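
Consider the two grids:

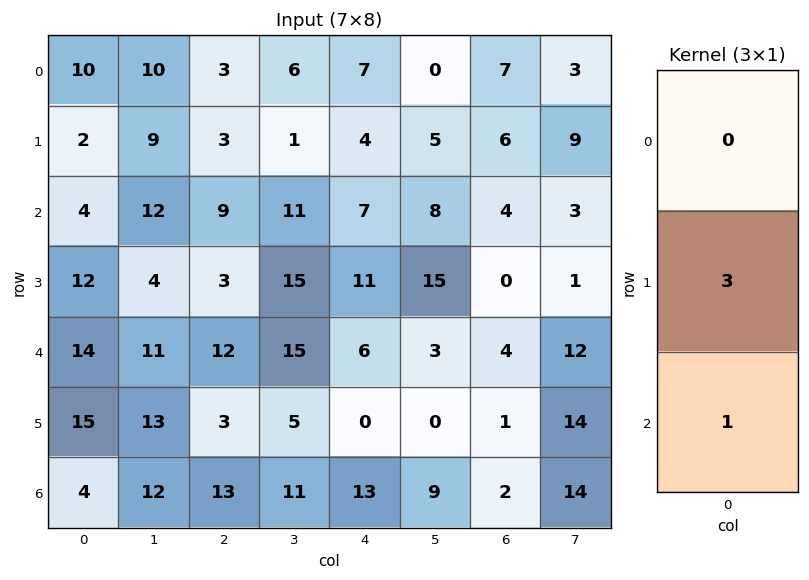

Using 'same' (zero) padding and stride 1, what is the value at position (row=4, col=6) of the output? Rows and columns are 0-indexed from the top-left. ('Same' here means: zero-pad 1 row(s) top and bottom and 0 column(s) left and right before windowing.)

13

The receptive field on the zero-padded input at this output position is [0 / 4 / 1]. Elementwise product with the kernel and sum: 4·3 + 1·1.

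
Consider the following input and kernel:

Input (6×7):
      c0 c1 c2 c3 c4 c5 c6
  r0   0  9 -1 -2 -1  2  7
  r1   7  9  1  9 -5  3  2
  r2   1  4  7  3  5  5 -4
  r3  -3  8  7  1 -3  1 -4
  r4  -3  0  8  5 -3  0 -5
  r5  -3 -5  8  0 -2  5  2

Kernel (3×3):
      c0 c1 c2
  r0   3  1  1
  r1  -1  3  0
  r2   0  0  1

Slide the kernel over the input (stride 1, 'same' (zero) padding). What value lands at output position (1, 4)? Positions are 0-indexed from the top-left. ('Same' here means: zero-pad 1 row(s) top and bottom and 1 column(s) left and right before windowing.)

The receptive field on the zero-padded input at this output position is [-2 -1 2 / 9 -5 3 / 3 5 5]. Elementwise product with the kernel and sum: -2·3 + -1·1 + 2·1 + 9·-1 + -5·3 + 5·1.

-24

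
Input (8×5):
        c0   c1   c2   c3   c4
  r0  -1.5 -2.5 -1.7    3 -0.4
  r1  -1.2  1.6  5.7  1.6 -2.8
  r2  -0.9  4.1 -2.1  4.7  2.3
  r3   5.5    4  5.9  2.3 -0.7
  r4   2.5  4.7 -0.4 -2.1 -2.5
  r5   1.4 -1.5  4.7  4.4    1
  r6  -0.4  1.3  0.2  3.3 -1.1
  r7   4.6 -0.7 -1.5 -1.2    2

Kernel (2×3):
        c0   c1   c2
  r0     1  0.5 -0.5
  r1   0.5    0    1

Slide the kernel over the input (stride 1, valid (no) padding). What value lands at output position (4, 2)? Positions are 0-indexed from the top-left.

The receptive field on the input at this output position is [-0.4 -2.1 -2.5 / 4.7 4.4 1]. Elementwise product with the kernel and sum: -0.4·1 + -2.1·0.5 + -2.5·-0.5 + 4.7·0.5 + 1·1.

3.15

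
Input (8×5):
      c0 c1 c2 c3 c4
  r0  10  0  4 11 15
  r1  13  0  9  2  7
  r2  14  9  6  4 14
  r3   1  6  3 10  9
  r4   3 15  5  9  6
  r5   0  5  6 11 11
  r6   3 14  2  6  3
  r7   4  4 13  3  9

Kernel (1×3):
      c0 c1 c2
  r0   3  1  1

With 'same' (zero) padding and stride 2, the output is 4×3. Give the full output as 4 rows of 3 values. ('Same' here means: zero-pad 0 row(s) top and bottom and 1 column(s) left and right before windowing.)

10 15 48
23 37 26
18 59 33
17 50 21

Output[0,0]: The receptive field on the zero-padded input at this output position is [0 10 0]. Elementwise product with the kernel and sum: 0·3 + 10·1 + 0·1.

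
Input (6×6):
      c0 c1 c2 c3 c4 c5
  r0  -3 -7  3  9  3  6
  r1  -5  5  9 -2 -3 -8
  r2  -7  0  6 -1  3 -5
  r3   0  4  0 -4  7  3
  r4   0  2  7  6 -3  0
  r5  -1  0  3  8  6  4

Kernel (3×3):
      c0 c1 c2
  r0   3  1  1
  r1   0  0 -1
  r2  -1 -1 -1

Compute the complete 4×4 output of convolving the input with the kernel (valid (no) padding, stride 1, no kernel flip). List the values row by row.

-21 -12 16 47
-11 23 16 -18
-24 -6 3 -11
-5 -9 -11 -20

Output[0,0]: The receptive field on the input at this output position is [-3 -7 3 / -5 5 9 / -7 0 6]. Elementwise product with the kernel and sum: -3·3 + -7·1 + 3·1 + 9·-1 + -7·-1 + 0·-1 + 6·-1.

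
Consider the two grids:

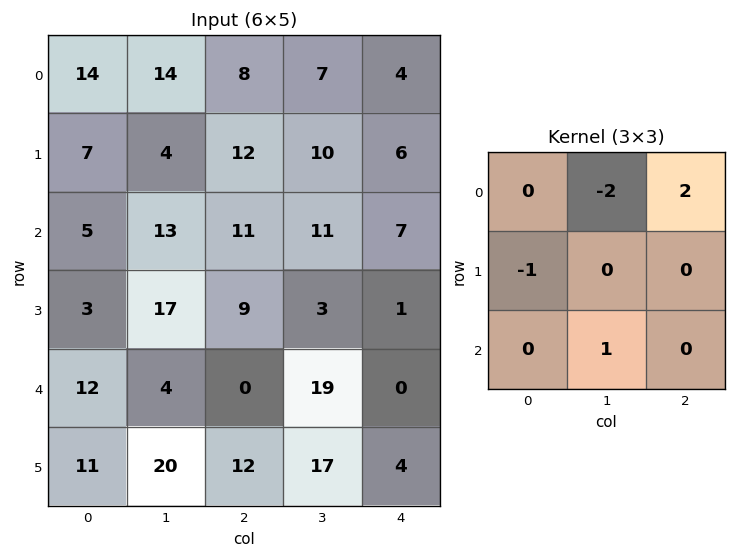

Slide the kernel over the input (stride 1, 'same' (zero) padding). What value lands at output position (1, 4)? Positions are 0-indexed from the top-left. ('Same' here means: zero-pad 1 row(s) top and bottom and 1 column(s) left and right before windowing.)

The receptive field on the zero-padded input at this output position is [7 4 0 / 10 6 0 / 11 7 0]. Elementwise product with the kernel and sum: 4·-2 + 0·2 + 10·-1 + 7·1.

-11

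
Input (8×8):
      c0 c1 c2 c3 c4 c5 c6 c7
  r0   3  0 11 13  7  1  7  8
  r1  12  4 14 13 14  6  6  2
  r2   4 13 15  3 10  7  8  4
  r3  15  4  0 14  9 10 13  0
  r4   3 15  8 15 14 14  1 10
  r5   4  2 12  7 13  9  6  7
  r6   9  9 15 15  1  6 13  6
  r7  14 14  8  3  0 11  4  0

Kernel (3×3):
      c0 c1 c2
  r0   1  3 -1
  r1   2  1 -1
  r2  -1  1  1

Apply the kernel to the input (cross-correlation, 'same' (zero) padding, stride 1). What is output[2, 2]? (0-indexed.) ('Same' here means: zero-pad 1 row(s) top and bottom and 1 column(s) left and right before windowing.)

81

The receptive field on the zero-padded input at this output position is [4 14 13 / 13 15 3 / 4 0 14]. Elementwise product with the kernel and sum: 4·1 + 14·3 + 13·-1 + 13·2 + 15·1 + 3·-1 + 4·-1 + 0·1 + 14·1.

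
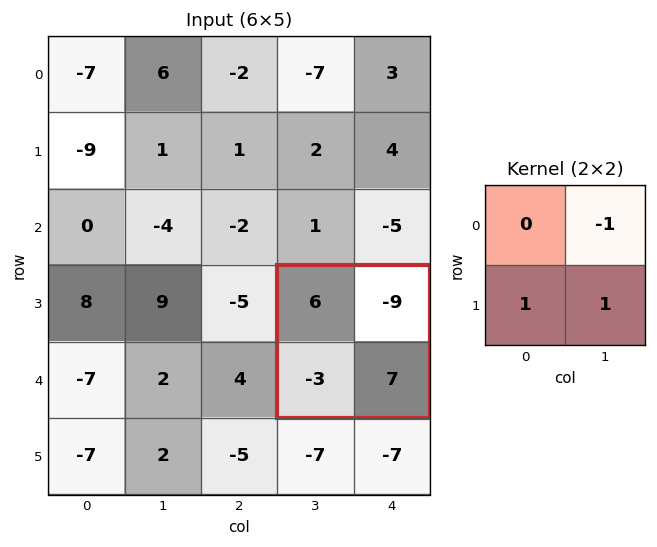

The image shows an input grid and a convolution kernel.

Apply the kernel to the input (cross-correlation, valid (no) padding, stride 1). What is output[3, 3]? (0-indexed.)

The receptive field on the input at this output position is [6 -9 / -3 7]. Elementwise product with the kernel and sum: -9·-1 + -3·1 + 7·1.

13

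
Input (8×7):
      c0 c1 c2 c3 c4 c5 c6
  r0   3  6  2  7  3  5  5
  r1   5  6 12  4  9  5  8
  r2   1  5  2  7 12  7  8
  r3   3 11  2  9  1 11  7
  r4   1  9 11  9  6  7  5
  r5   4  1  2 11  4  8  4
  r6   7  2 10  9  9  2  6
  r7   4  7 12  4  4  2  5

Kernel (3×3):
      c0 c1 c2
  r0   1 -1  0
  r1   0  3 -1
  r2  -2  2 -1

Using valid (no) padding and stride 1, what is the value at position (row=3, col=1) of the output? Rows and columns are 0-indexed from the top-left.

The receptive field on the input at this output position is [11 2 9 / 9 11 9 / 1 2 11]. Elementwise product with the kernel and sum: 11·1 + 2·-1 + 11·3 + 9·-1 + 1·-2 + 2·2 + 11·-1.

24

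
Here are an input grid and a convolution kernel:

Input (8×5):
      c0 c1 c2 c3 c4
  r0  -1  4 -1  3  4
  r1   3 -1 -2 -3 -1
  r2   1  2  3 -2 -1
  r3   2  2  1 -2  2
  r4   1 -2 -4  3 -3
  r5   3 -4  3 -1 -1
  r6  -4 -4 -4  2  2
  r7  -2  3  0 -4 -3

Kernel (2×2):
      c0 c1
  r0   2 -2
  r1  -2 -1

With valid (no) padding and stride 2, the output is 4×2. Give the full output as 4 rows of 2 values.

Output[0,0]: The receptive field on the input at this output position is [-1 4 / 3 -1]. Elementwise product with the kernel and sum: -1·2 + 4·-2 + 3·-2 + -1·-1.

-15 -1
-8 10
4 -19
1 -8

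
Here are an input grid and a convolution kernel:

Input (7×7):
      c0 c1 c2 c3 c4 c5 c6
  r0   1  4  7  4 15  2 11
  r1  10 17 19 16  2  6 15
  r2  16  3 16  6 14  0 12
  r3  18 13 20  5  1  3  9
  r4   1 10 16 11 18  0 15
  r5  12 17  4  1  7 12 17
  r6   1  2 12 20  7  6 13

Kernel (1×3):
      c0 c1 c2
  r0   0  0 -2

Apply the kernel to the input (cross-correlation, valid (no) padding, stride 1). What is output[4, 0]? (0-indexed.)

-32

The receptive field on the input at this output position is [1 10 16]. Elementwise product with the kernel and sum: 16·-2.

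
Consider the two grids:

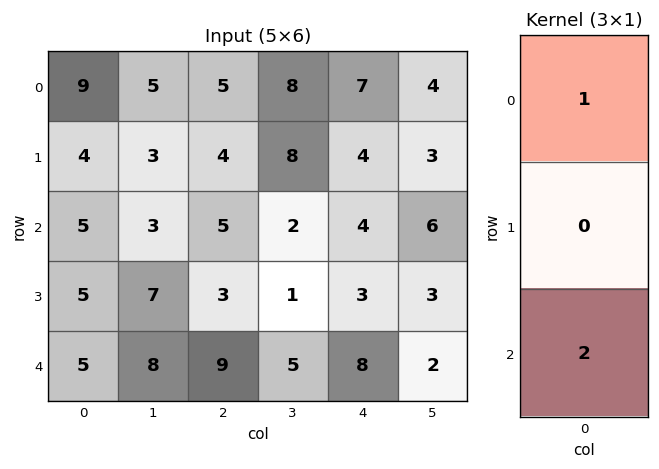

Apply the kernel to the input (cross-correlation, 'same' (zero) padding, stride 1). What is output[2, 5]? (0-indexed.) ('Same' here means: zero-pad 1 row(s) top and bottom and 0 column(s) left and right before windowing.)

The receptive field on the zero-padded input at this output position is [3 / 6 / 3]. Elementwise product with the kernel and sum: 3·1 + 3·2.

9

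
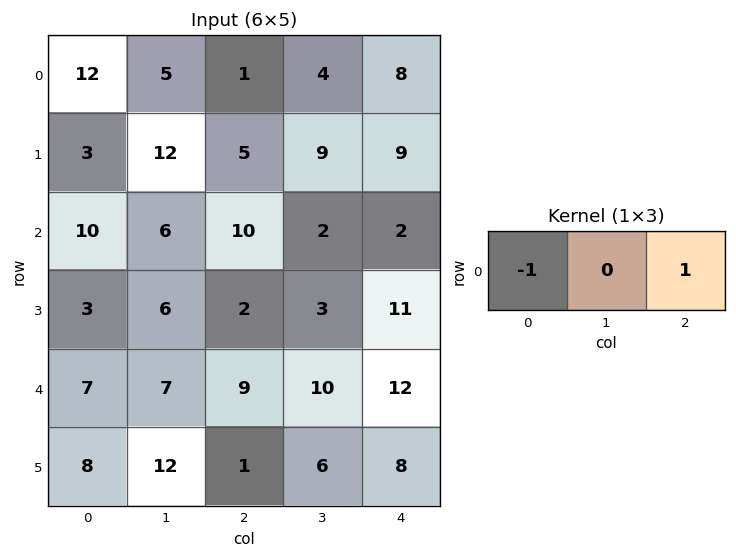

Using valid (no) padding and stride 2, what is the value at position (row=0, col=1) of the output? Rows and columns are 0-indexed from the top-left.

The receptive field on the input at this output position is [1 4 8]. Elementwise product with the kernel and sum: 1·-1 + 8·1.

7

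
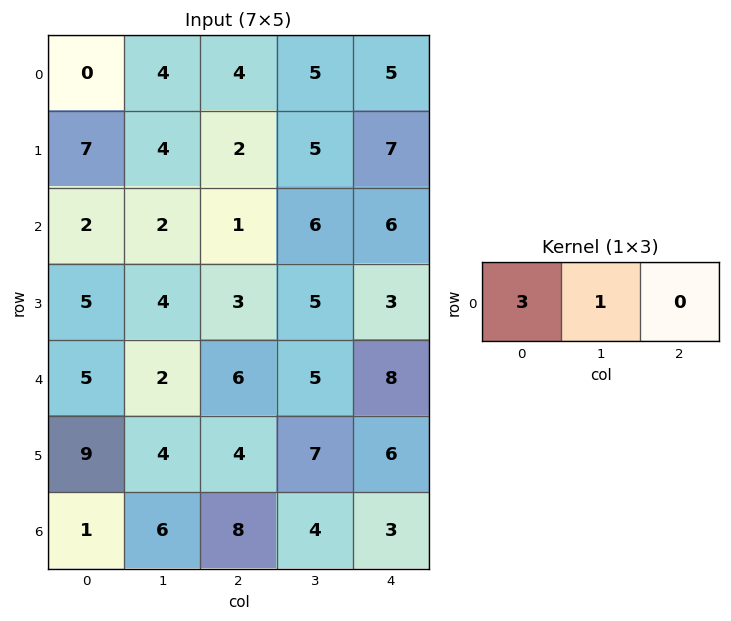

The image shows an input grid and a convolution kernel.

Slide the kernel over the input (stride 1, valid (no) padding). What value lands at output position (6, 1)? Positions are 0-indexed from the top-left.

The receptive field on the input at this output position is [6 8 4]. Elementwise product with the kernel and sum: 6·3 + 8·1.

26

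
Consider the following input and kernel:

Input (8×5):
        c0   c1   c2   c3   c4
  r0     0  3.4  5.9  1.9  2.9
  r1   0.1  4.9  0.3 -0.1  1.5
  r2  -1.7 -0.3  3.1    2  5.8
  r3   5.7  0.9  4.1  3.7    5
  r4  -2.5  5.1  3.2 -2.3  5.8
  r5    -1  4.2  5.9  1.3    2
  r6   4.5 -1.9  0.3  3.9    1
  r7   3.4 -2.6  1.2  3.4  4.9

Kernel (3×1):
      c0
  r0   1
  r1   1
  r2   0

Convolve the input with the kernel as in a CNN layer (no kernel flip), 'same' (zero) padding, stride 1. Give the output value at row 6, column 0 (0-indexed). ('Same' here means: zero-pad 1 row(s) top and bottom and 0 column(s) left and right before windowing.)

The receptive field on the zero-padded input at this output position is [-1 / 4.5 / 3.4]. Elementwise product with the kernel and sum: -1·1 + 4.5·1.

3.5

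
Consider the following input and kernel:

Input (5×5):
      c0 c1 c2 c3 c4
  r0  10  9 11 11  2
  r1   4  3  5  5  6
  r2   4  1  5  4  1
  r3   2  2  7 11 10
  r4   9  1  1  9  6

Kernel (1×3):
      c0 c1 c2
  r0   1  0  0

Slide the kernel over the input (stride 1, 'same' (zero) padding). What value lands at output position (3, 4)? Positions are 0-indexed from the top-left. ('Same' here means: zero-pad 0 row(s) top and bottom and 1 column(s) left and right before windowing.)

11

The receptive field on the zero-padded input at this output position is [11 10 0]. Elementwise product with the kernel and sum: 11·1.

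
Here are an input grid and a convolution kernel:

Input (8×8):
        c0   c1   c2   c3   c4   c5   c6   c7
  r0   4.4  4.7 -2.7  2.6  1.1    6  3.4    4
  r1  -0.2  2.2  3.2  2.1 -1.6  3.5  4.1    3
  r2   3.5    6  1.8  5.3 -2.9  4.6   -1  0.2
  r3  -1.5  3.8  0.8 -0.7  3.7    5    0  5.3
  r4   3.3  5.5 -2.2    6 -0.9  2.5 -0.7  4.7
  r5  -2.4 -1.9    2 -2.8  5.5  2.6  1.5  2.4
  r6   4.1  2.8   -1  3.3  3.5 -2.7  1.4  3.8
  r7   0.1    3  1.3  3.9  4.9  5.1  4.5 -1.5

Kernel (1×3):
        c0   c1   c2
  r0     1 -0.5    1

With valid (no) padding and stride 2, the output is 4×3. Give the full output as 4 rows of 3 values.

-0.65 -2.9 1.5
2.3 -3.75 -6.2
-1.65 -6.1 -2.85
1.7 0.85 6.25

Output[0,0]: The receptive field on the input at this output position is [4.4 4.7 -2.7]. Elementwise product with the kernel and sum: 4.4·1 + 4.7·-0.5 + -2.7·1.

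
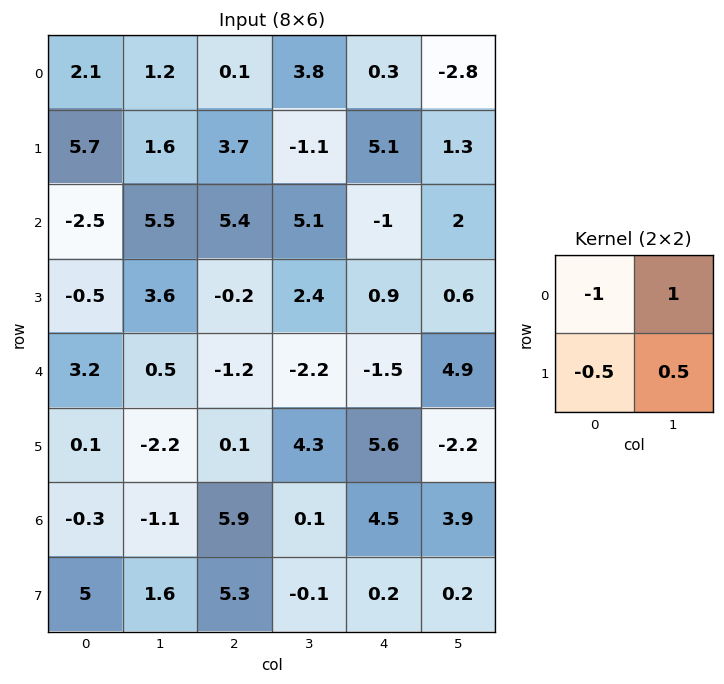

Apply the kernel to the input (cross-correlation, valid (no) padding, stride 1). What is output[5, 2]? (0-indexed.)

The receptive field on the input at this output position is [0.1 4.3 / 5.9 0.1]. Elementwise product with the kernel and sum: 0.1·-1 + 4.3·1 + 5.9·-0.5 + 0.1·0.5.

1.3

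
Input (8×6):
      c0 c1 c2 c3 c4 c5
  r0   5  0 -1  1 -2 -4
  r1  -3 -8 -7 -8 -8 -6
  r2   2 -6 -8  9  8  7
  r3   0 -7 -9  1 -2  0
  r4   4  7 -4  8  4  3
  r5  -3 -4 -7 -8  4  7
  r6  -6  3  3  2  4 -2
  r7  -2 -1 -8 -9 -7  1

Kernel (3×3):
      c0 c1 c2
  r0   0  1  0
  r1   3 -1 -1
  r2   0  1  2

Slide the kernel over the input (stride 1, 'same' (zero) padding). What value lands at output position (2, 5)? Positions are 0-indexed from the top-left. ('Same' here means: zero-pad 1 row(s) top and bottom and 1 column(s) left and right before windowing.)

11

The receptive field on the zero-padded input at this output position is [-8 -6 0 / 8 7 0 / -2 0 0]. Elementwise product with the kernel and sum: -6·1 + 8·3 + 7·-1 + 0·-1 + 0·1 + 0·2.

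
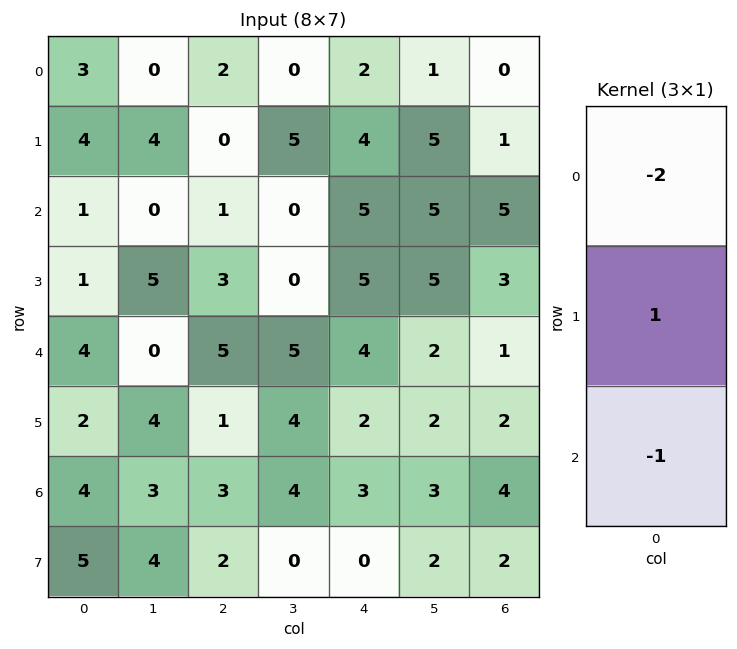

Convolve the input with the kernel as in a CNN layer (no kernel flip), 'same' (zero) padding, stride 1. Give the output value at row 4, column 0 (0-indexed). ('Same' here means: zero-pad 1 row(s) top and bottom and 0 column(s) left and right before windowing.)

0

The receptive field on the zero-padded input at this output position is [1 / 4 / 2]. Elementwise product with the kernel and sum: 1·-2 + 4·1 + 2·-1.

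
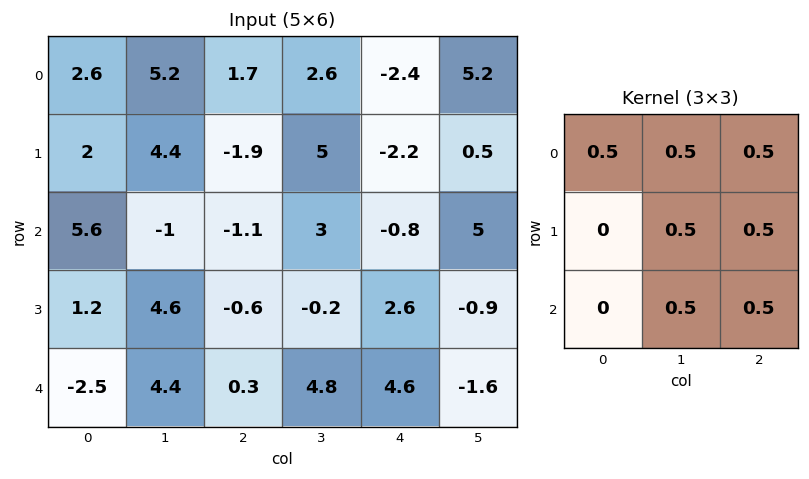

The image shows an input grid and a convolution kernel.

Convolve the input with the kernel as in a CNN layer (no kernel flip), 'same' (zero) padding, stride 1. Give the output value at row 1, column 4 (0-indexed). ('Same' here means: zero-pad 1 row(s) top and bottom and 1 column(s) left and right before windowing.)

The receptive field on the zero-padded input at this output position is [2.6 -2.4 5.2 / 5 -2.2 0.5 / 3 -0.8 5]. Elementwise product with the kernel and sum: 2.6·0.5 + -2.4·0.5 + 5.2·0.5 + -2.2·0.5 + 0.5·0.5 + -0.8·0.5 + 5·0.5.

3.95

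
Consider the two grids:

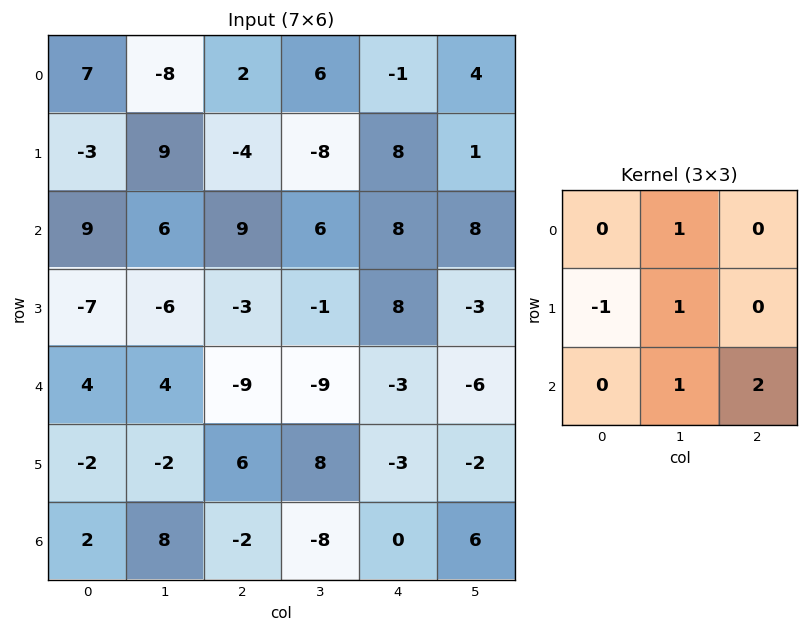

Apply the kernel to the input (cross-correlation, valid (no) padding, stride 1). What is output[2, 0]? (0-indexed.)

-7

The receptive field on the input at this output position is [9 6 9 / -7 -6 -3 / 4 4 -9]. Elementwise product with the kernel and sum: 6·1 + -7·-1 + -6·1 + 4·1 + -9·2.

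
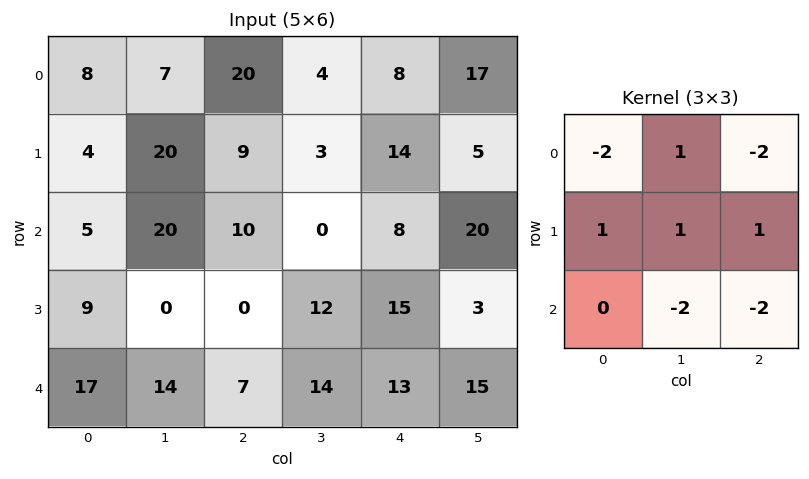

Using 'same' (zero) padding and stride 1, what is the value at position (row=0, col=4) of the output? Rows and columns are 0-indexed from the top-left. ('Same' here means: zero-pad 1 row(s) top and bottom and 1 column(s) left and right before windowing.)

-9

The receptive field on the zero-padded input at this output position is [0 0 0 / 4 8 17 / 3 14 5]. Elementwise product with the kernel and sum: 0·-2 + 0·1 + 0·-2 + 4·1 + 8·1 + 17·1 + 14·-2 + 5·-2.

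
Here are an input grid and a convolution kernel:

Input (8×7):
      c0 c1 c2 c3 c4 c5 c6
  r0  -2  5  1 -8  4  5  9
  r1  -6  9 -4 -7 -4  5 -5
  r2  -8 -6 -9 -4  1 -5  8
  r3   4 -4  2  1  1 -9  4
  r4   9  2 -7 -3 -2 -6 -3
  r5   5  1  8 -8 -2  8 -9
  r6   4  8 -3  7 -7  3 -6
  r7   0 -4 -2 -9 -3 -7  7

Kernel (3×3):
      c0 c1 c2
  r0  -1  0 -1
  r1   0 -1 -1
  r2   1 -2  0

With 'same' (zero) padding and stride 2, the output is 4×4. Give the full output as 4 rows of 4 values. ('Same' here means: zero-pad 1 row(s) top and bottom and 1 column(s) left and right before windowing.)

Output[0,0]: The receptive field on the zero-padded input at this output position is [0 0 0 / 0 -2 5 / 0 -6 9]. Elementwise product with the kernel and sum: 0·-1 + 0·-1 + -2·-1 + 5·-1 + 0·1 + -6·-2.

9 24 -8 6
-3 3 5 -30
-17 -2 12 38
-13 3 1 -23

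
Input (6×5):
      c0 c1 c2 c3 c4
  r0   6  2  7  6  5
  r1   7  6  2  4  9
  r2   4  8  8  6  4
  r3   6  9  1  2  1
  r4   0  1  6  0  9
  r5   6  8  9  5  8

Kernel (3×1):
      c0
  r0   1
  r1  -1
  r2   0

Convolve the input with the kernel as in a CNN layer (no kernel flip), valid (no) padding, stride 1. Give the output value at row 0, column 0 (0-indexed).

The receptive field on the input at this output position is [6 / 7 / 4]. Elementwise product with the kernel and sum: 6·1 + 7·-1.

-1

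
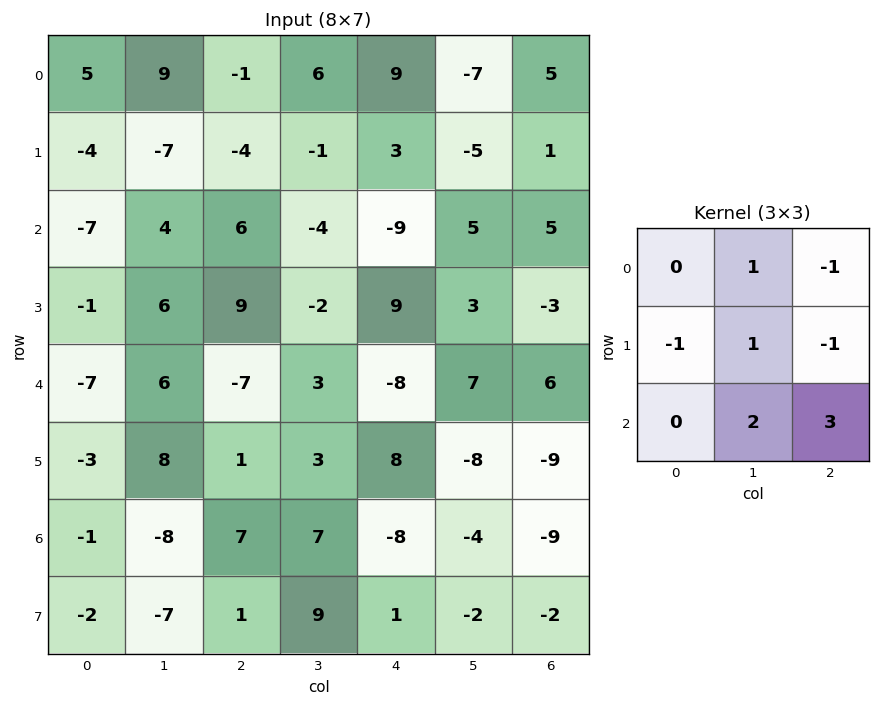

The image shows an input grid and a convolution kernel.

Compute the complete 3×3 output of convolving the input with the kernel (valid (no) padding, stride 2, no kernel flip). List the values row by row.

37 -38 4
-13 -33 29
28 -5 -41

Output[0,0]: The receptive field on the input at this output position is [5 9 -1 / -4 -7 -4 / -7 4 6]. Elementwise product with the kernel and sum: 9·1 + -1·-1 + -4·-1 + -7·1 + -4·-1 + 4·2 + 6·3.
Output[0,1]: The receptive field on the input at this output position is [-1 6 9 / -4 -1 3 / 6 -4 -9]. Elementwise product with the kernel and sum: 6·1 + 9·-1 + -4·-1 + -1·1 + 3·-1 + -4·2 + -9·3.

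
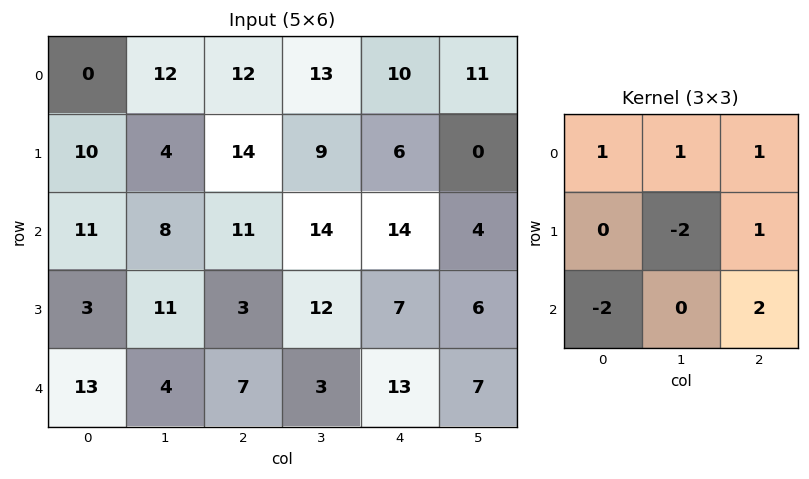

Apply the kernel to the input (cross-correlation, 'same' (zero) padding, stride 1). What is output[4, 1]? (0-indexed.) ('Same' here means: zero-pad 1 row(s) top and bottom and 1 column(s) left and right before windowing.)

The receptive field on the zero-padded input at this output position is [3 11 3 / 13 4 7 / 0 0 0]. Elementwise product with the kernel and sum: 3·1 + 11·1 + 3·1 + 4·-2 + 7·1 + 0·-2 + 0·2.

16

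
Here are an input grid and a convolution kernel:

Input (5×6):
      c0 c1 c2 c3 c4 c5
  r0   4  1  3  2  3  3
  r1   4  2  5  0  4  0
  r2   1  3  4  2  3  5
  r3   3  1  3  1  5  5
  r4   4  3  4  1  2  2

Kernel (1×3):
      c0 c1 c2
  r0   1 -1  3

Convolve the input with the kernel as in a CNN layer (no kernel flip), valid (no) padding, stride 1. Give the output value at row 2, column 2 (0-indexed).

The receptive field on the input at this output position is [4 2 3]. Elementwise product with the kernel and sum: 4·1 + 2·-1 + 3·3.

11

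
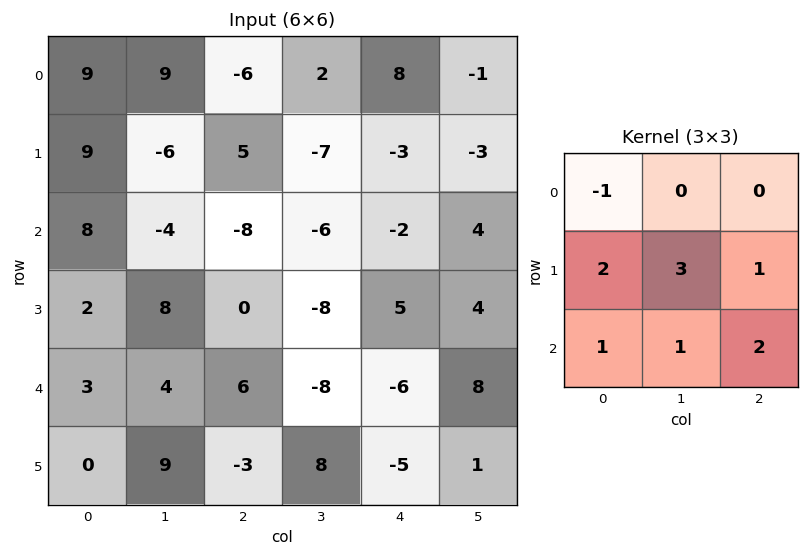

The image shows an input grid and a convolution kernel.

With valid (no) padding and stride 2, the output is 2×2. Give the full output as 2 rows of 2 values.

-16 -26
39 -25

Output[0,0]: The receptive field on the input at this output position is [9 9 -6 / 9 -6 5 / 8 -4 -8]. Elementwise product with the kernel and sum: 9·-1 + 9·2 + -6·3 + 5·1 + 8·1 + -4·1 + -8·2.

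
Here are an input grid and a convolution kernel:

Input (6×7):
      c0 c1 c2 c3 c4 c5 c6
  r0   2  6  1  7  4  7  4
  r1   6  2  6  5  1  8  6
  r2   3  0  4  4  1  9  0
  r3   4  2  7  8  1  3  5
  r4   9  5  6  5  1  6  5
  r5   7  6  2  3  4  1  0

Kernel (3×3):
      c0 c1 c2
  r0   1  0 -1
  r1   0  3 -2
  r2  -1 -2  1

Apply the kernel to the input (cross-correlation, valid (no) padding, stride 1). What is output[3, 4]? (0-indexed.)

-2

The receptive field on the input at this output position is [1 3 5 / 1 6 5 / 4 1 0]. Elementwise product with the kernel and sum: 1·1 + 5·-1 + 6·3 + 5·-2 + 4·-1 + 1·-2 + 0·1.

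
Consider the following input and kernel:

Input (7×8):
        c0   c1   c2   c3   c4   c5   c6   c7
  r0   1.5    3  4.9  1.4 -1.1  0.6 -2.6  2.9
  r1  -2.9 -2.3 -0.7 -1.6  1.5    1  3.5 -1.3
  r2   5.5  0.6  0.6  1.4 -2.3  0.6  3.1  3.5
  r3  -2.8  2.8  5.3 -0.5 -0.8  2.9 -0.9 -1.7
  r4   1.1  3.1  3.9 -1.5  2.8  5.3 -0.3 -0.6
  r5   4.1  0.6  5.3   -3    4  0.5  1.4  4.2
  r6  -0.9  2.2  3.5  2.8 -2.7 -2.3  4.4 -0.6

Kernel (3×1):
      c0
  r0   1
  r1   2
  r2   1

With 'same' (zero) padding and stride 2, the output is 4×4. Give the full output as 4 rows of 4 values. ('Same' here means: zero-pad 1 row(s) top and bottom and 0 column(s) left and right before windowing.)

Output[0,0]: The receptive field on the zero-padded input at this output position is [0 / 1.5 / -2.9]. Elementwise product with the kernel and sum: 0·1 + 1.5·2 + -2.9·1.

0.1 9.1 -0.7 -1.7
5.3 5.8 -3.9 8.8
3.5 18.4 8.8 -0.1
2.3 12.3 -1.4 10.2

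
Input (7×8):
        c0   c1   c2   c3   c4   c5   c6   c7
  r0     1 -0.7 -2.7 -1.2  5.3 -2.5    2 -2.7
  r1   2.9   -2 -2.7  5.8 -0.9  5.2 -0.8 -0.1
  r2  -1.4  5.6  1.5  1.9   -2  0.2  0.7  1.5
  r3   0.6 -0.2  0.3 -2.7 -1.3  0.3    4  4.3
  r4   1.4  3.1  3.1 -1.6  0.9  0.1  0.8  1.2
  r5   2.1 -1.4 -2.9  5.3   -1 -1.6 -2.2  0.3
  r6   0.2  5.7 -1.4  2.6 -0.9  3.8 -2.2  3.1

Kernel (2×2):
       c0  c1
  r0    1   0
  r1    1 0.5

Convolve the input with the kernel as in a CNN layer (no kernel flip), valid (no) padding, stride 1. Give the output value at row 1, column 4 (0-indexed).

-2.8

The receptive field on the input at this output position is [-0.9 5.2 / -2 0.2]. Elementwise product with the kernel and sum: -0.9·1 + -2·1 + 0.2·0.5.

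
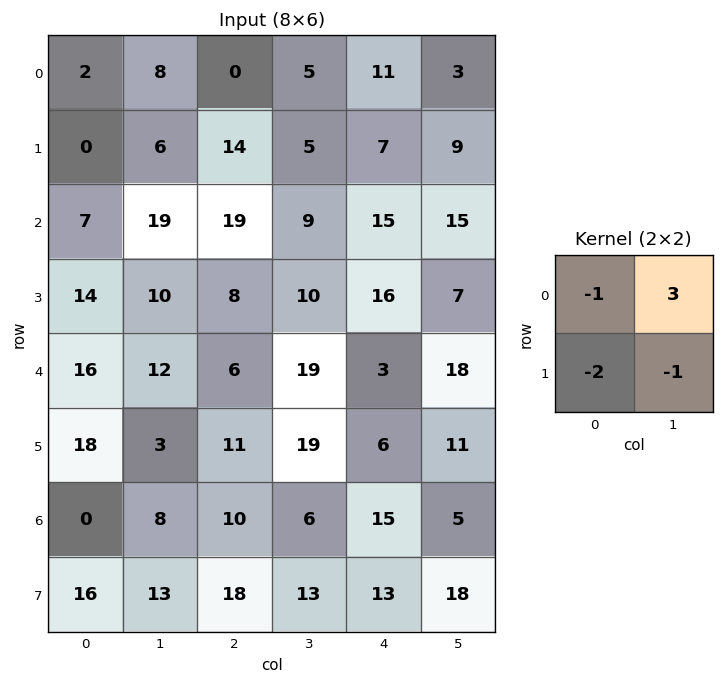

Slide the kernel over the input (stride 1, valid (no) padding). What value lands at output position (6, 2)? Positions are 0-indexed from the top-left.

-41

The receptive field on the input at this output position is [10 6 / 18 13]. Elementwise product with the kernel and sum: 10·-1 + 6·3 + 18·-2 + 13·-1.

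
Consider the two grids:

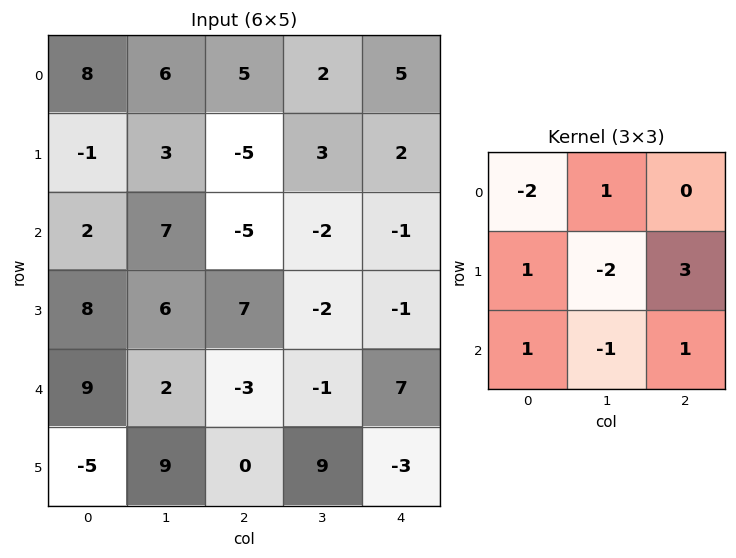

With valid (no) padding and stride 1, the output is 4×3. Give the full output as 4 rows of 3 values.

Output[0,0]: The receptive field on the input at this output position is [8 6 5 / -1 3 -5 / 2 7 -5]. Elementwise product with the kernel and sum: 8·-2 + 6·1 + -1·1 + 3·-2 + -5·3 + 2·1 + 7·-1 + -5·1.
Output[0,1]: The receptive field on the input at this output position is [6 5 2 / 3 -5 3 / 7 -5 -2]. Elementwise product with the kernel and sum: 6·-2 + 5·1 + 3·1 + -5·-2 + 3·3 + 7·1 + -5·-1 + -2·1.

-42 25 -17
-13 -3 17
24 -29 21
-28 18 -8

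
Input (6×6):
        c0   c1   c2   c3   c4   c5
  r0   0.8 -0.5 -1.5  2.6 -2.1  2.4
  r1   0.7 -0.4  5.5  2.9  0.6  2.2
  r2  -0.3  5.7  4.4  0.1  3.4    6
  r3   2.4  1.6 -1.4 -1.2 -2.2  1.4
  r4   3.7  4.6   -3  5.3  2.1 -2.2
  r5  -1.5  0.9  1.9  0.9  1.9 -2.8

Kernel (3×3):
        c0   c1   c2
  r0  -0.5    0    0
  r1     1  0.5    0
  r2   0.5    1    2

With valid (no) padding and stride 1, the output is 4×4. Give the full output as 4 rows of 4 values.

Output[0,0]: The receptive field on the input at this output position is [0.8 -0.5 -1.5 / 0.7 -0.4 5.5 / -0.3 5.7 4.4]. Elementwise product with the kernel and sum: 0.8·-0.5 + 0.7·1 + -0.4·0.5 + -0.3·0.5 + 5.7·1 + 4.4·2.

14.45 10.05 16.8 17.35
2.2 5.1 -4.6 0.35
3.8 7.95 3.8 -2
8.75 6.45 6 3.7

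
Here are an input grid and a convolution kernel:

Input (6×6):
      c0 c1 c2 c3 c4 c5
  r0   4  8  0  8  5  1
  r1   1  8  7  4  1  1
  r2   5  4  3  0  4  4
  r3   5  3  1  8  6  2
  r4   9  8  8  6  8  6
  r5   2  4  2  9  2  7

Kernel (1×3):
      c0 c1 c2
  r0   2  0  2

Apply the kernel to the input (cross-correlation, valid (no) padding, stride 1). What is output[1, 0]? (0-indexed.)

The receptive field on the input at this output position is [1 8 7]. Elementwise product with the kernel and sum: 1·2 + 7·2.

16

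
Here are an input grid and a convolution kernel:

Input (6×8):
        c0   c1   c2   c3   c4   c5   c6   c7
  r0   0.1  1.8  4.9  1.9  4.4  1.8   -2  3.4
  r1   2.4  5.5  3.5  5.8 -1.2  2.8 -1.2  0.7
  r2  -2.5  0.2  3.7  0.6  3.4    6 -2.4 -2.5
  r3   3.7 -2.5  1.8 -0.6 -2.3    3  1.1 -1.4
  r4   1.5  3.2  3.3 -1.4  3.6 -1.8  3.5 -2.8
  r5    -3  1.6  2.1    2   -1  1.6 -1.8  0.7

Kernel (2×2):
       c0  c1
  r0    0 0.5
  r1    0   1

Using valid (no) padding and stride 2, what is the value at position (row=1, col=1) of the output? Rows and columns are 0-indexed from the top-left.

-0.3

The receptive field on the input at this output position is [3.7 0.6 / 1.8 -0.6]. Elementwise product with the kernel and sum: 0.6·0.5 + -0.6·1.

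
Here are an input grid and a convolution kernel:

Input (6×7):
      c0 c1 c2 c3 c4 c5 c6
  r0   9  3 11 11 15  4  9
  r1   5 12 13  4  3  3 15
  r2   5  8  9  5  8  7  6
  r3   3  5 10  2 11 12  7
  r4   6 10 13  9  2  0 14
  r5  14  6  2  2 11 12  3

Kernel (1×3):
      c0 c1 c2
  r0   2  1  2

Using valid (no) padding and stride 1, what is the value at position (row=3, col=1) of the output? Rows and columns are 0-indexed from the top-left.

The receptive field on the input at this output position is [5 10 2]. Elementwise product with the kernel and sum: 5·2 + 10·1 + 2·2.

24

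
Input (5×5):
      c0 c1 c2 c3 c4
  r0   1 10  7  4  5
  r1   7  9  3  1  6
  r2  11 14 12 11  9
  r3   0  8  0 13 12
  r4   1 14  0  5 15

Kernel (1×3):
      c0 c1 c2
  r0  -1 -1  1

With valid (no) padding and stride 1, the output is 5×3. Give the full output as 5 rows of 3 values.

Output[0,0]: The receptive field on the input at this output position is [1 10 7]. Elementwise product with the kernel and sum: 1·-1 + 10·-1 + 7·1.

-4 -13 -6
-13 -11 2
-13 -15 -14
-8 5 -1
-15 -9 10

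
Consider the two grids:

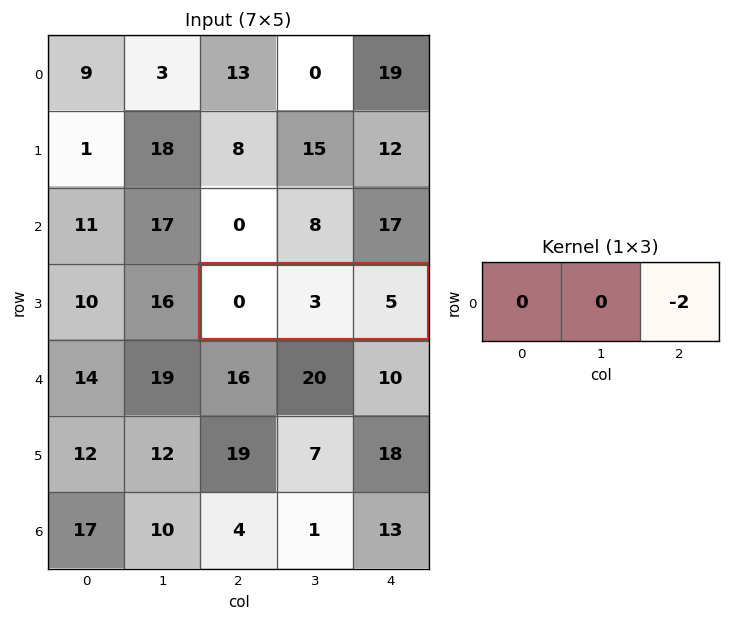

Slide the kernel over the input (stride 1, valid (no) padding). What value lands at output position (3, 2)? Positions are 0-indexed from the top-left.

The receptive field on the input at this output position is [0 3 5]. Elementwise product with the kernel and sum: 5·-2.

-10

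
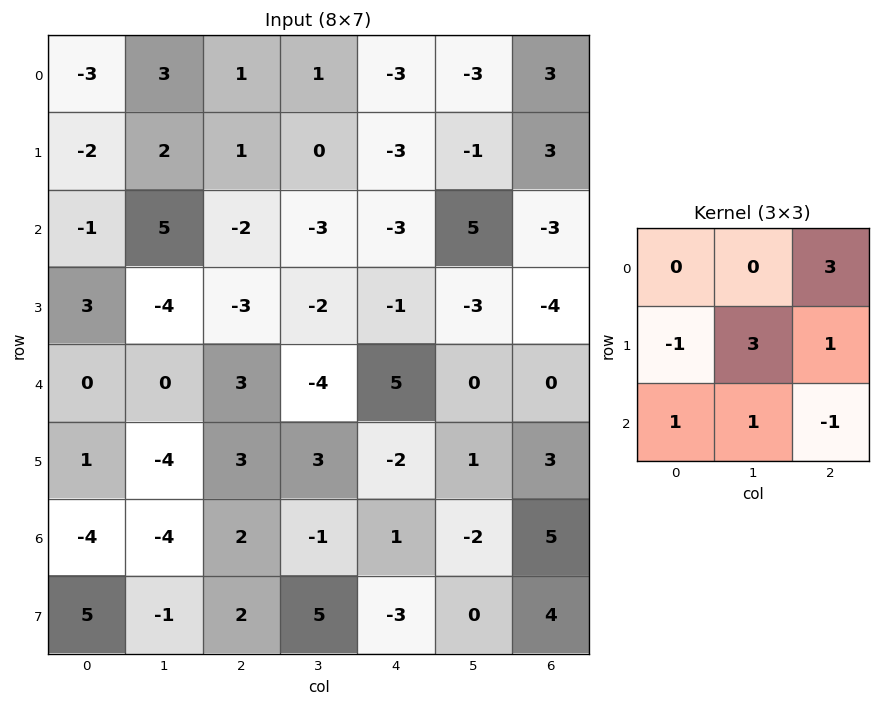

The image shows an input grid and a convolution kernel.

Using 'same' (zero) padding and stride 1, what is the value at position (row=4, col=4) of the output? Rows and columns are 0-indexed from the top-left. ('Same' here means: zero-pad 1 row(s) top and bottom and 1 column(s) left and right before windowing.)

10

The receptive field on the zero-padded input at this output position is [-2 -1 -3 / -4 5 0 / 3 -2 1]. Elementwise product with the kernel and sum: -3·3 + -4·-1 + 5·3 + 0·1 + 3·1 + -2·1 + 1·-1.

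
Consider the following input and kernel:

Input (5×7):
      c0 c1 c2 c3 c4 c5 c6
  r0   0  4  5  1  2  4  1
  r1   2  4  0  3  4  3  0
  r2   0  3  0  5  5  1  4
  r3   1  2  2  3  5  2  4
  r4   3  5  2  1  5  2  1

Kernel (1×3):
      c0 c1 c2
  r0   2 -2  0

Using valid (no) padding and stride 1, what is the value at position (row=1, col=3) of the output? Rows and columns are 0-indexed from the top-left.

-2

The receptive field on the input at this output position is [3 4 3]. Elementwise product with the kernel and sum: 3·2 + 4·-2.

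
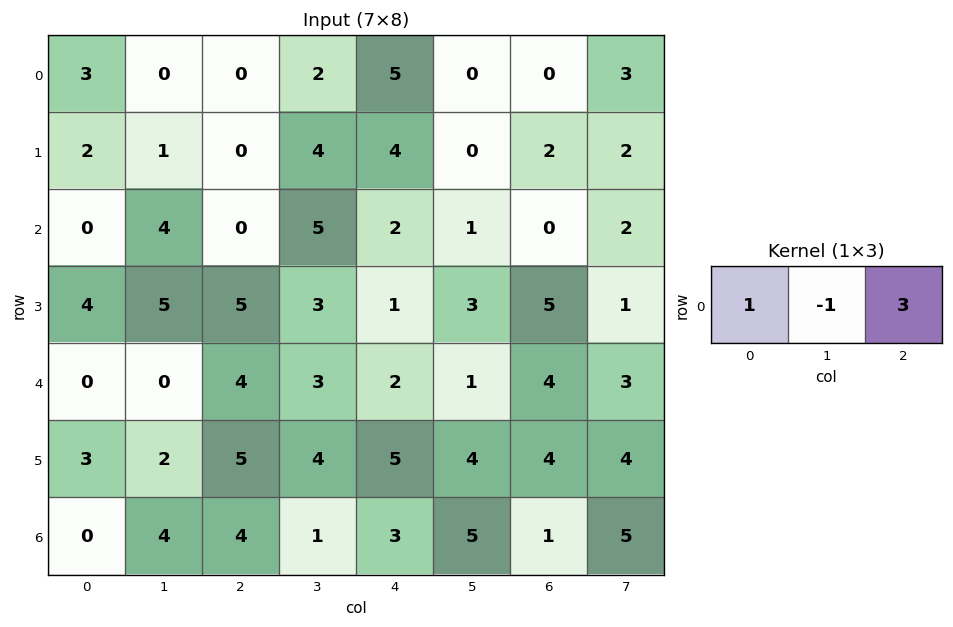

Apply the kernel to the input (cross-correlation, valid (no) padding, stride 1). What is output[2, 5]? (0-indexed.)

7

The receptive field on the input at this output position is [1 0 2]. Elementwise product with the kernel and sum: 1·1 + 0·-1 + 2·3.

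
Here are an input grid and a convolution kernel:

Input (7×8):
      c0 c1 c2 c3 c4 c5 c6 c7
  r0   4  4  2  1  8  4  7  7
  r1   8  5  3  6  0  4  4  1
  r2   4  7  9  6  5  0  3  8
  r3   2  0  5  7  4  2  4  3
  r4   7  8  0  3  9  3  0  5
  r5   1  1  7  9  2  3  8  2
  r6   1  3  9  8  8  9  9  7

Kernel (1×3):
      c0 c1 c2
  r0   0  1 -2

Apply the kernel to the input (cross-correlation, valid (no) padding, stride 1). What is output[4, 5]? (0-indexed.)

The receptive field on the input at this output position is [3 0 5]. Elementwise product with the kernel and sum: 0·1 + 5·-2.

-10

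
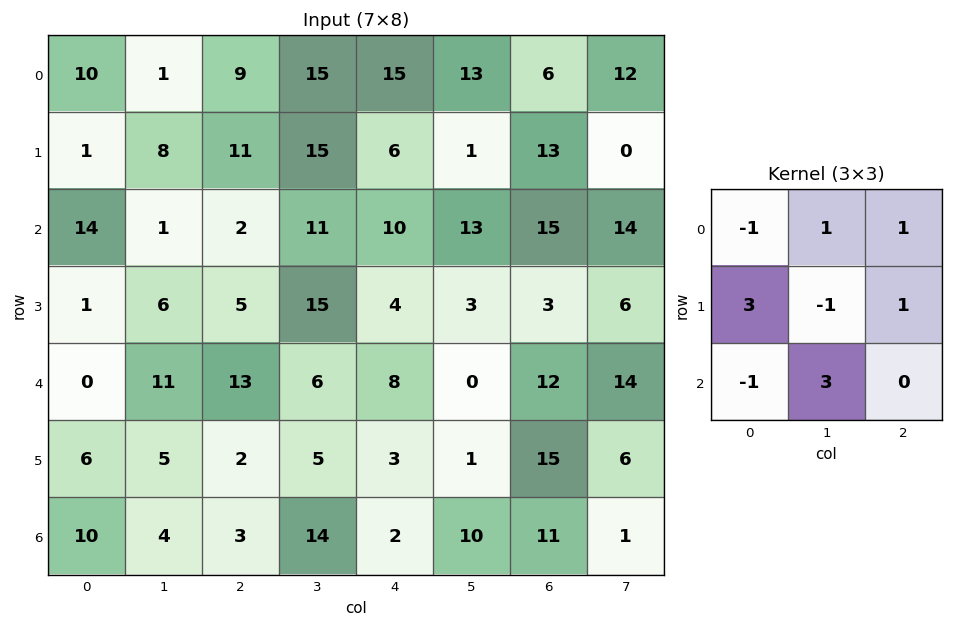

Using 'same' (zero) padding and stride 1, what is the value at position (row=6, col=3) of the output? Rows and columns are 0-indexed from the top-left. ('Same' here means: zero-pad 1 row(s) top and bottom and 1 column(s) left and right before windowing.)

The receptive field on the zero-padded input at this output position is [2 5 3 / 3 14 2 / 0 0 0]. Elementwise product with the kernel and sum: 2·-1 + 5·1 + 3·1 + 3·3 + 14·-1 + 2·1 + 0·-1 + 0·3.

3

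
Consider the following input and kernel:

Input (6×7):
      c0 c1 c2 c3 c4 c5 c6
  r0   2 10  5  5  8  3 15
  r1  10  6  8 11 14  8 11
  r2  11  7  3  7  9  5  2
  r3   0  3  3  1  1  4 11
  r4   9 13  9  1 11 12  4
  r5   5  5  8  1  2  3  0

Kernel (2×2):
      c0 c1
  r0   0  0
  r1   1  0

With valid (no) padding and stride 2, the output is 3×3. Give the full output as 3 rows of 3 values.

Output[0,0]: The receptive field on the input at this output position is [2 10 / 10 6]. Elementwise product with the kernel and sum: 10·1.
Output[0,1]: The receptive field on the input at this output position is [5 5 / 8 11]. Elementwise product with the kernel and sum: 8·1.

10 8 14
0 3 1
5 8 2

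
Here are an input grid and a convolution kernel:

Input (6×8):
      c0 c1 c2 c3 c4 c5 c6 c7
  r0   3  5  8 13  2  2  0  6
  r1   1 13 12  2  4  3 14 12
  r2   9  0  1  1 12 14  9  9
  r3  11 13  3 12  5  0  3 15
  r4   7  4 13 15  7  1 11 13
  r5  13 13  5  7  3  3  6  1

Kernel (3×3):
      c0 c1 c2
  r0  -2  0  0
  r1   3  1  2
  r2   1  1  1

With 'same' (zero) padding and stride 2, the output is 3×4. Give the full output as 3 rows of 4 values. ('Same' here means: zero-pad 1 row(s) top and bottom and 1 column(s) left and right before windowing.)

27 76 54 47
33 5 56 81
41 54 43 50

Output[0,0]: The receptive field on the zero-padded input at this output position is [0 0 0 / 0 3 5 / 0 1 13]. Elementwise product with the kernel and sum: 0·-2 + 0·3 + 3·1 + 5·2 + 0·1 + 1·1 + 13·1.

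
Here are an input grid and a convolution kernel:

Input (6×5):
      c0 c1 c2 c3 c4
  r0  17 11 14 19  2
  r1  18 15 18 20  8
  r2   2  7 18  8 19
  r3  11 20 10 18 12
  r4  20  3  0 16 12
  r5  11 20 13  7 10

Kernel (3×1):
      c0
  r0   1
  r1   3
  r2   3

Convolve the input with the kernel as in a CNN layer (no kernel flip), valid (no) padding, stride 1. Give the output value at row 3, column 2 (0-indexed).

49

The receptive field on the input at this output position is [10 / 0 / 13]. Elementwise product with the kernel and sum: 10·1 + 0·3 + 13·3.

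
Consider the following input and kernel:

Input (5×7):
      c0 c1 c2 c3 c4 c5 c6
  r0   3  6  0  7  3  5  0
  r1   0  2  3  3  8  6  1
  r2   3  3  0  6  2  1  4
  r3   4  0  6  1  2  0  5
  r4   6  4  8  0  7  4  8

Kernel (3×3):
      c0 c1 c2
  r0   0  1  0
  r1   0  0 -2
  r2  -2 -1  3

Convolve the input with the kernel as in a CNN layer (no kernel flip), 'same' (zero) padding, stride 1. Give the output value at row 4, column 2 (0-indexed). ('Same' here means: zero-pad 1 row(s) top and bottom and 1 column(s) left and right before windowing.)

6

The receptive field on the zero-padded input at this output position is [0 6 1 / 4 8 0 / 0 0 0]. Elementwise product with the kernel and sum: 6·1 + 0·-2 + 0·-2 + 0·-1 + 0·3.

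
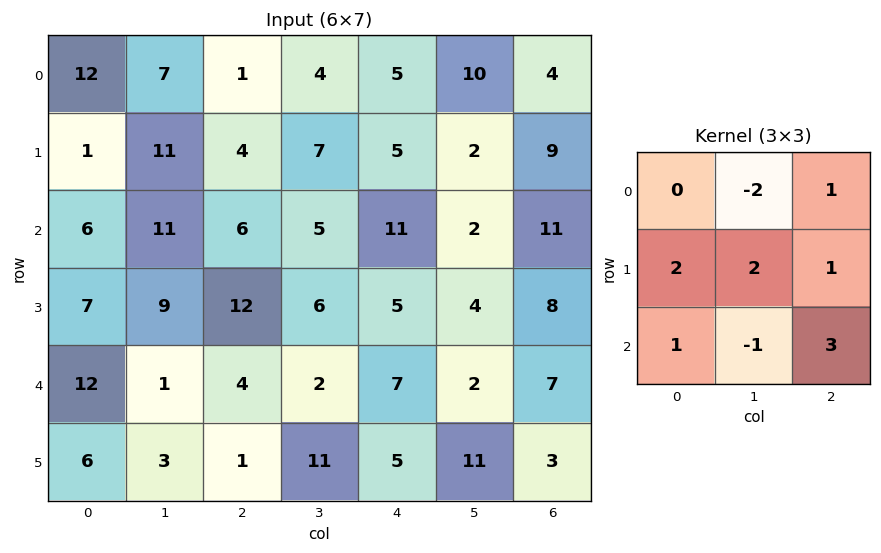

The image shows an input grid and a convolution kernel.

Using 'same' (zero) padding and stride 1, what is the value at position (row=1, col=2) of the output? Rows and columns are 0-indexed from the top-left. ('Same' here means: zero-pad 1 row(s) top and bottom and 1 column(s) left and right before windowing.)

59

The receptive field on the zero-padded input at this output position is [7 1 4 / 11 4 7 / 11 6 5]. Elementwise product with the kernel and sum: 1·-2 + 4·1 + 11·2 + 4·2 + 7·1 + 11·1 + 6·-1 + 5·3.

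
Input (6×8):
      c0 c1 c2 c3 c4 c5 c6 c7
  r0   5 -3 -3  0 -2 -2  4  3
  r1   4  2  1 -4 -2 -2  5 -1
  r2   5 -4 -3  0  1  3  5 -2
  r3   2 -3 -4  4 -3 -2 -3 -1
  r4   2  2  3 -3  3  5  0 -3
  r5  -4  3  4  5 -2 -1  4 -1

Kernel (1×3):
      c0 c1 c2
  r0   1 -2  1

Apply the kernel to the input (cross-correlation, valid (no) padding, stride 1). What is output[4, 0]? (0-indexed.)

1

The receptive field on the input at this output position is [2 2 3]. Elementwise product with the kernel and sum: 2·1 + 2·-2 + 3·1.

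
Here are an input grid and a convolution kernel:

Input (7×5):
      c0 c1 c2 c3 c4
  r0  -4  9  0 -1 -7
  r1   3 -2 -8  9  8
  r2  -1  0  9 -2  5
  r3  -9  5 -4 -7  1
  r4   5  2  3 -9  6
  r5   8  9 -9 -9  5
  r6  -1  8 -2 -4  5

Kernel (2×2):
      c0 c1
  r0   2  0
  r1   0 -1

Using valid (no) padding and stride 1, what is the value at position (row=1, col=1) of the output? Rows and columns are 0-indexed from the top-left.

The receptive field on the input at this output position is [-2 -8 / 0 9]. Elementwise product with the kernel and sum: -2·2 + 9·-1.

-13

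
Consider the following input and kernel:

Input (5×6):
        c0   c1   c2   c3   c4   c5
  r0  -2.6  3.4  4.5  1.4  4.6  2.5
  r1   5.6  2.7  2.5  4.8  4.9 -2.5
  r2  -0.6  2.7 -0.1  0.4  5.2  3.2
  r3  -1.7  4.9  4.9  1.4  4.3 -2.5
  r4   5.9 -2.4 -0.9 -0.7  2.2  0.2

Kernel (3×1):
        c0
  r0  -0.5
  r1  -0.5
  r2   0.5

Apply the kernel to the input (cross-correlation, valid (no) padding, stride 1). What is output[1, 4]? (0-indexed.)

The receptive field on the input at this output position is [4.9 / 5.2 / 4.3]. Elementwise product with the kernel and sum: 4.9·-0.5 + 5.2·-0.5 + 4.3·0.5.

-2.9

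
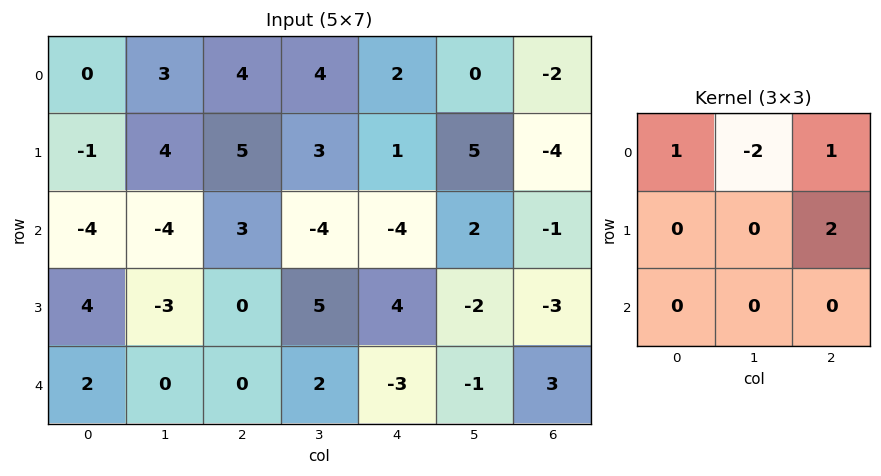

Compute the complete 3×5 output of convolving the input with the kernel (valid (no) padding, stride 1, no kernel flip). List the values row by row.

8 5 0 10 -8
2 -11 -8 10 -15
7 -4 15 2 -15

Output[0,0]: The receptive field on the input at this output position is [0 3 4 / -1 4 5 / -4 -4 3]. Elementwise product with the kernel and sum: 0·1 + 3·-2 + 4·1 + 5·2.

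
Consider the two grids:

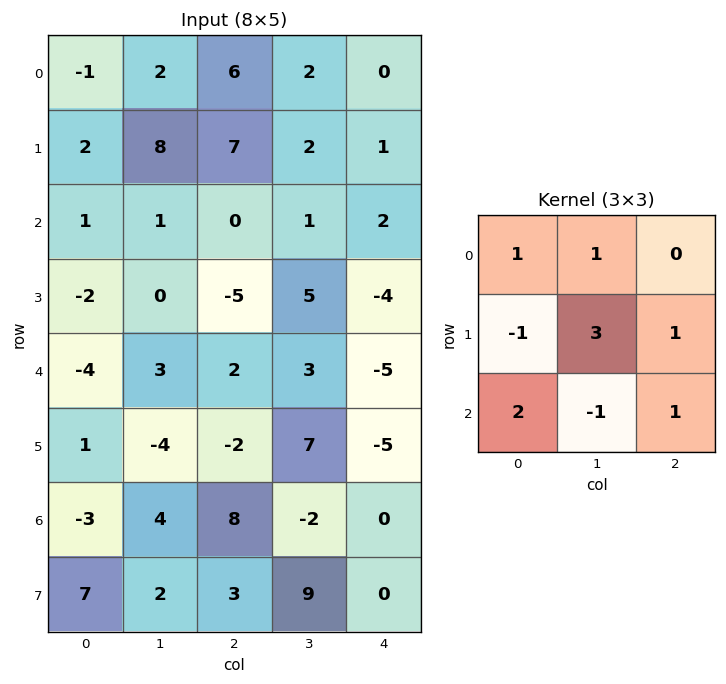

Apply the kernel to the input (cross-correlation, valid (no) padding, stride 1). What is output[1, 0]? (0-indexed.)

The receptive field on the input at this output position is [2 8 7 / 1 1 0 / -2 0 -5]. Elementwise product with the kernel and sum: 2·1 + 8·1 + 1·-1 + 1·3 + 0·1 + -2·2 + 0·-1 + -5·1.

3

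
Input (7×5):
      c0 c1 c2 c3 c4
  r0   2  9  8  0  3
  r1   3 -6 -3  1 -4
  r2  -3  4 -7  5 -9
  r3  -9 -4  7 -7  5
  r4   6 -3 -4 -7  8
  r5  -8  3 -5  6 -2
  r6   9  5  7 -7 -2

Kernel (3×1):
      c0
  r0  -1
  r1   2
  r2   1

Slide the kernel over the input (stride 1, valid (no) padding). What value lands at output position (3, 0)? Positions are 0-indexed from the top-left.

The receptive field on the input at this output position is [-9 / 6 / -8]. Elementwise product with the kernel and sum: -9·-1 + 6·2 + -8·1.

13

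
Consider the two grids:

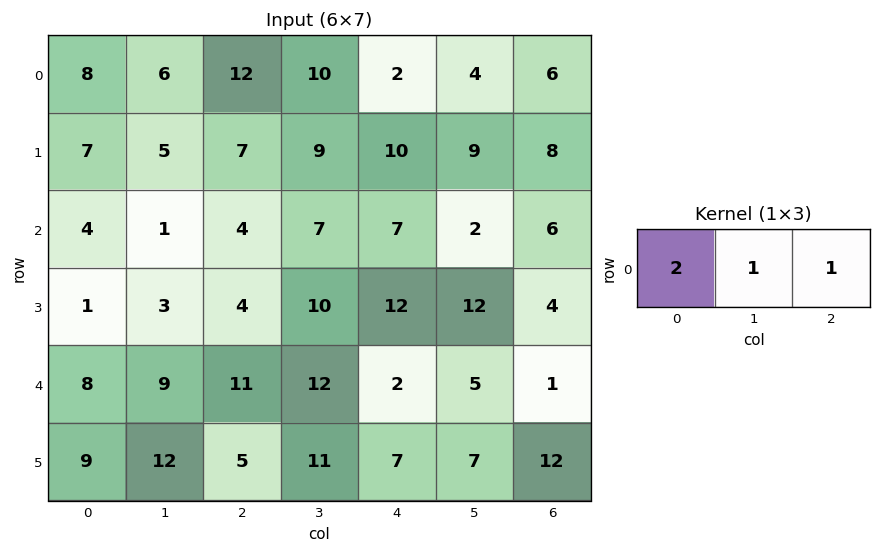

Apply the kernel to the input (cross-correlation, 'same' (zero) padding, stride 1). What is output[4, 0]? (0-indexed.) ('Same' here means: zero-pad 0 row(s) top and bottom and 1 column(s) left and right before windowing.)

17

The receptive field on the zero-padded input at this output position is [0 8 9]. Elementwise product with the kernel and sum: 0·2 + 8·1 + 9·1.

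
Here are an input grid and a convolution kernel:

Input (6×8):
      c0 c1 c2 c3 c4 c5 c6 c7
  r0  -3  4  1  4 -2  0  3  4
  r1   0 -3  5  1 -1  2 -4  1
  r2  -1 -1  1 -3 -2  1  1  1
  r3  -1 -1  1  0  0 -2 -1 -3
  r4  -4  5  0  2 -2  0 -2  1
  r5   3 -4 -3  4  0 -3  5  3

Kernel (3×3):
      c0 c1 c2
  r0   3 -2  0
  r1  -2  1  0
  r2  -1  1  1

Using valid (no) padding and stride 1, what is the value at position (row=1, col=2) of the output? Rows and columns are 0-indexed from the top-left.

The receptive field on the input at this output position is [5 1 -1 / 1 -3 -2 / 1 0 0]. Elementwise product with the kernel and sum: 5·3 + 1·-2 + 1·-2 + -3·1 + 1·-1 + 0·1 + 0·1.

7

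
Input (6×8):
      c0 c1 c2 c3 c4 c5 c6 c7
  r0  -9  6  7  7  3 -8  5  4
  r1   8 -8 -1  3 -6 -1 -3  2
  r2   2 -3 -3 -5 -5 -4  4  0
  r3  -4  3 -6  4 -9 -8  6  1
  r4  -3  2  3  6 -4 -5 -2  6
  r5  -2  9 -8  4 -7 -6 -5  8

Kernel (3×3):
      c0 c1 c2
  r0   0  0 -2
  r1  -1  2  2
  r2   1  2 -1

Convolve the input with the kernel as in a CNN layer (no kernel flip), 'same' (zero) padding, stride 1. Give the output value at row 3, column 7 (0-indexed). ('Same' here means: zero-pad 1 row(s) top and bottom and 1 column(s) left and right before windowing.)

The receptive field on the zero-padded input at this output position is [4 0 0 / 6 1 0 / -2 6 0]. Elementwise product with the kernel and sum: 0·-2 + 6·-1 + 1·2 + 0·2 + -2·1 + 6·2 + 0·-1.

6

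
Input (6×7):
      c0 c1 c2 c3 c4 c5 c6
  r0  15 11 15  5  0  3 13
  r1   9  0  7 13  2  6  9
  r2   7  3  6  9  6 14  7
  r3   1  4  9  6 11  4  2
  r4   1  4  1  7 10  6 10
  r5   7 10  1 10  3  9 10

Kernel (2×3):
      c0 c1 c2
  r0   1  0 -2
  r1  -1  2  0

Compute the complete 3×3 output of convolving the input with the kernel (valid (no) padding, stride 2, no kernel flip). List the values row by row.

-24 34 -16
2 -3 -11
12 0 5

Output[0,0]: The receptive field on the input at this output position is [15 11 15 / 9 0 7]. Elementwise product with the kernel and sum: 15·1 + 15·-2 + 9·-1 + 0·2.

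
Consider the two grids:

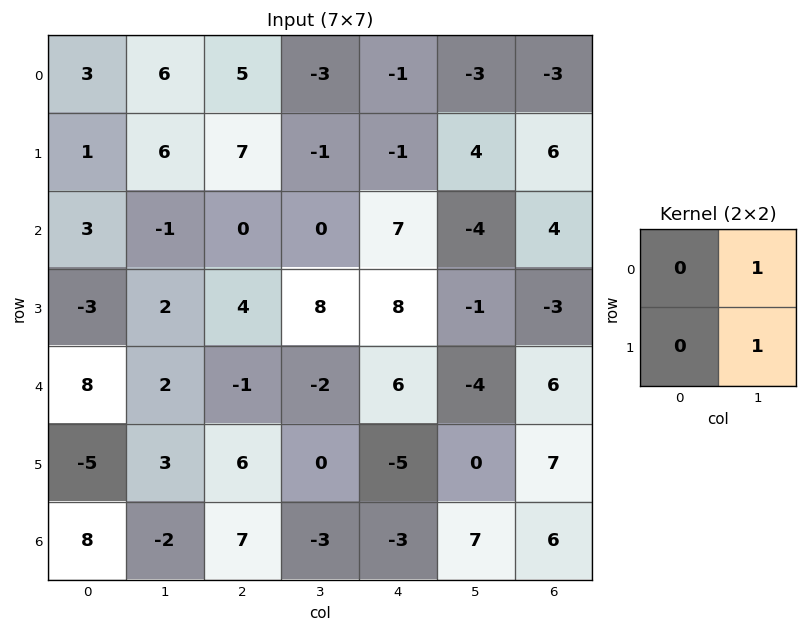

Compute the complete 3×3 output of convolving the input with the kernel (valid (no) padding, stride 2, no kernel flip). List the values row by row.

12 -4 1
1 8 -5
5 -2 -4

Output[0,0]: The receptive field on the input at this output position is [3 6 / 1 6]. Elementwise product with the kernel and sum: 6·1 + 6·1.
Output[0,1]: The receptive field on the input at this output position is [5 -3 / 7 -1]. Elementwise product with the kernel and sum: -3·1 + -1·1.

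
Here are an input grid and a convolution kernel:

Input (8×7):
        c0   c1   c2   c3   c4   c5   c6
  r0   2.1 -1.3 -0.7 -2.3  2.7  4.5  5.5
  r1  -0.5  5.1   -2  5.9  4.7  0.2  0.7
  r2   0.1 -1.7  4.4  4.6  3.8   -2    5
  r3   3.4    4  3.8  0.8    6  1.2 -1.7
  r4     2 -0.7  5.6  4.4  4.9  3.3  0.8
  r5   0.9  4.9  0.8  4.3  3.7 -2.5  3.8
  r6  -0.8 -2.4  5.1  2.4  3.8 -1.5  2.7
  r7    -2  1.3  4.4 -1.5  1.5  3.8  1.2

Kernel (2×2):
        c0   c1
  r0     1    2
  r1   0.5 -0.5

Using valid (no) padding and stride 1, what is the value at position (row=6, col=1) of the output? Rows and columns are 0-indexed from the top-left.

The receptive field on the input at this output position is [-2.4 5.1 / 1.3 4.4]. Elementwise product with the kernel and sum: -2.4·1 + 5.1·2 + 1.3·0.5 + 4.4·-0.5.

6.25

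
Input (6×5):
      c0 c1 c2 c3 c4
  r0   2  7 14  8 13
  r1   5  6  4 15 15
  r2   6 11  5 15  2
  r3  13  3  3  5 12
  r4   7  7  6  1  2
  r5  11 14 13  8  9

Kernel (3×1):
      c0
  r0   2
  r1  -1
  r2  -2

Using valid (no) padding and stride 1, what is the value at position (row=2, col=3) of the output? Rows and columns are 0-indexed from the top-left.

23

The receptive field on the input at this output position is [15 / 5 / 1]. Elementwise product with the kernel and sum: 15·2 + 5·-1 + 1·-2.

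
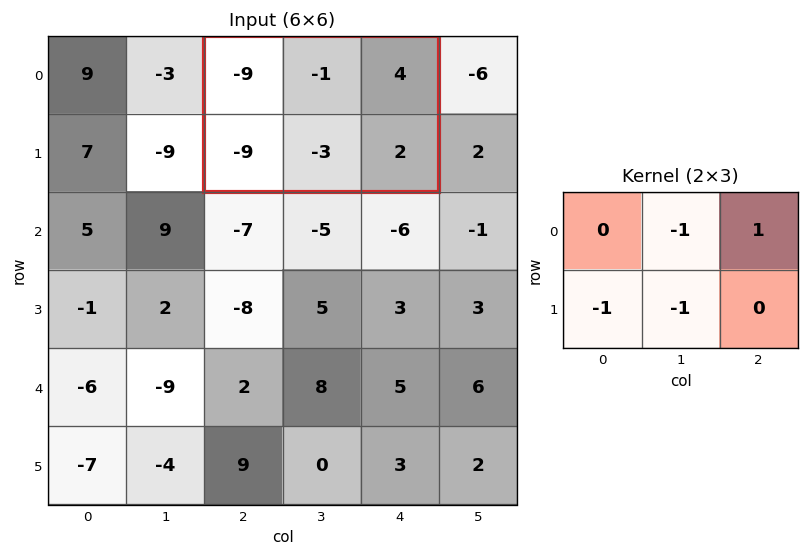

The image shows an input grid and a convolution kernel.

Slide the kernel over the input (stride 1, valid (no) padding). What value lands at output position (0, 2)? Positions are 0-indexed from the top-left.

The receptive field on the input at this output position is [-9 -1 4 / -9 -3 2]. Elementwise product with the kernel and sum: -1·-1 + 4·1 + -9·-1 + -3·-1.

17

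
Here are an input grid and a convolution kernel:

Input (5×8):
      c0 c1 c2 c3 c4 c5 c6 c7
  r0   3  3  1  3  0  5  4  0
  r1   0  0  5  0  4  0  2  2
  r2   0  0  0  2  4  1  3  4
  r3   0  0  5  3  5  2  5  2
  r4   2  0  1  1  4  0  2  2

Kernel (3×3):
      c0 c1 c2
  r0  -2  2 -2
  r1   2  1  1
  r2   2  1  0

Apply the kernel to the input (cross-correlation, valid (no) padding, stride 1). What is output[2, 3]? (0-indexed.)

The receptive field on the input at this output position is [2 4 1 / 3 5 2 / 1 4 0]. Elementwise product with the kernel and sum: 2·-2 + 4·2 + 1·-2 + 3·2 + 5·1 + 2·1 + 1·2 + 4·1.

21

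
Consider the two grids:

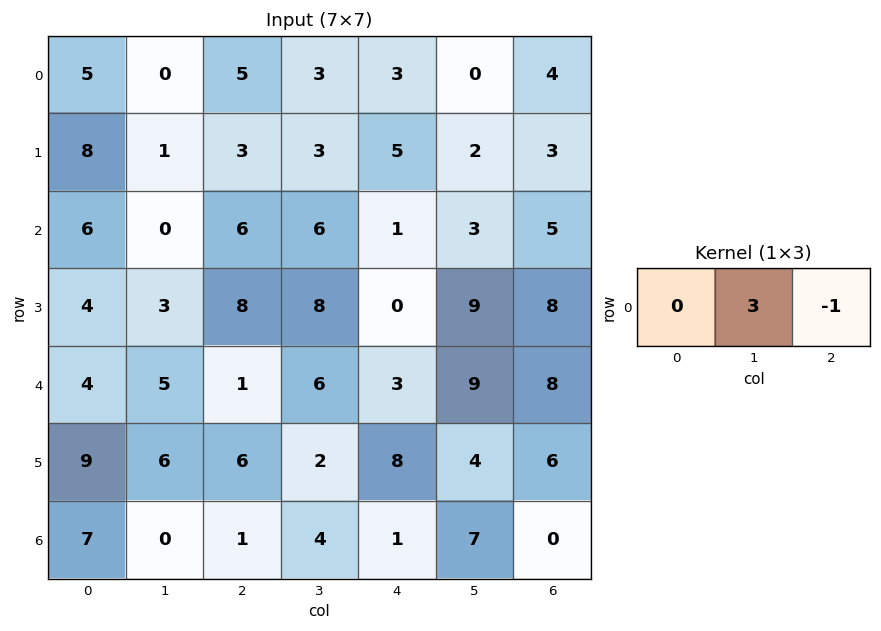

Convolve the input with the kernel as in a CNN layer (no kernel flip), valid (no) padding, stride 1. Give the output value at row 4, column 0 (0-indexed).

14

The receptive field on the input at this output position is [4 5 1]. Elementwise product with the kernel and sum: 5·3 + 1·-1.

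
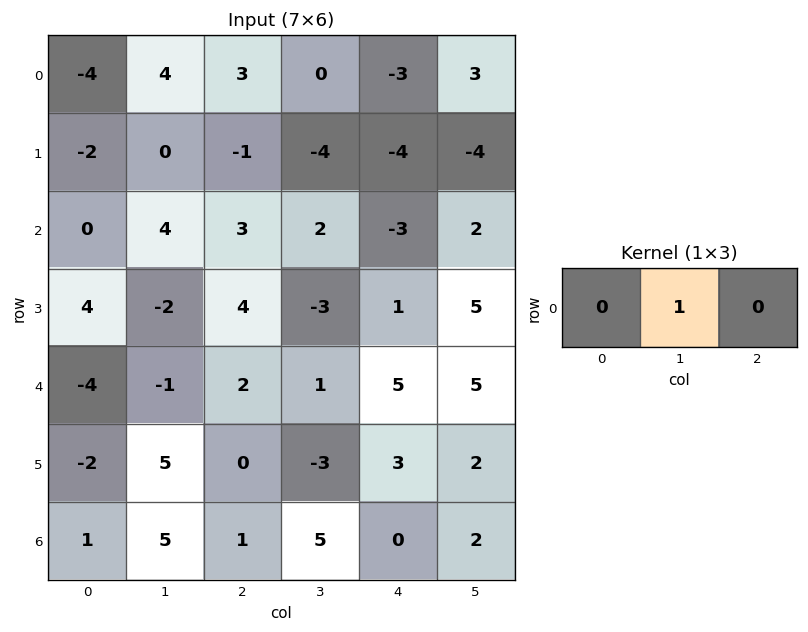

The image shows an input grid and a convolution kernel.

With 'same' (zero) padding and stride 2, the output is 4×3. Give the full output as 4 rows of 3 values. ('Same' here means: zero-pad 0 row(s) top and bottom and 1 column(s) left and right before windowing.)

-4 3 -3
0 3 -3
-4 2 5
1 1 0

Output[0,0]: The receptive field on the zero-padded input at this output position is [0 -4 4]. Elementwise product with the kernel and sum: -4·1.
Output[0,1]: The receptive field on the zero-padded input at this output position is [4 3 0]. Elementwise product with the kernel and sum: 3·1.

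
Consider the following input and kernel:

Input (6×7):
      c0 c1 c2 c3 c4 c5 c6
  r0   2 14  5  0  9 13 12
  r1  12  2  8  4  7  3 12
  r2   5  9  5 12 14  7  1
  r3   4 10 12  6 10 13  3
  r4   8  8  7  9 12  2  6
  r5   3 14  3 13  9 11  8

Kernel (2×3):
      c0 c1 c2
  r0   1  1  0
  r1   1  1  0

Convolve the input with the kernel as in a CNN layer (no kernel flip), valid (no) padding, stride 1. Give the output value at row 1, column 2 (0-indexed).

The receptive field on the input at this output position is [8 4 7 / 5 12 14]. Elementwise product with the kernel and sum: 8·1 + 4·1 + 5·1 + 12·1.

29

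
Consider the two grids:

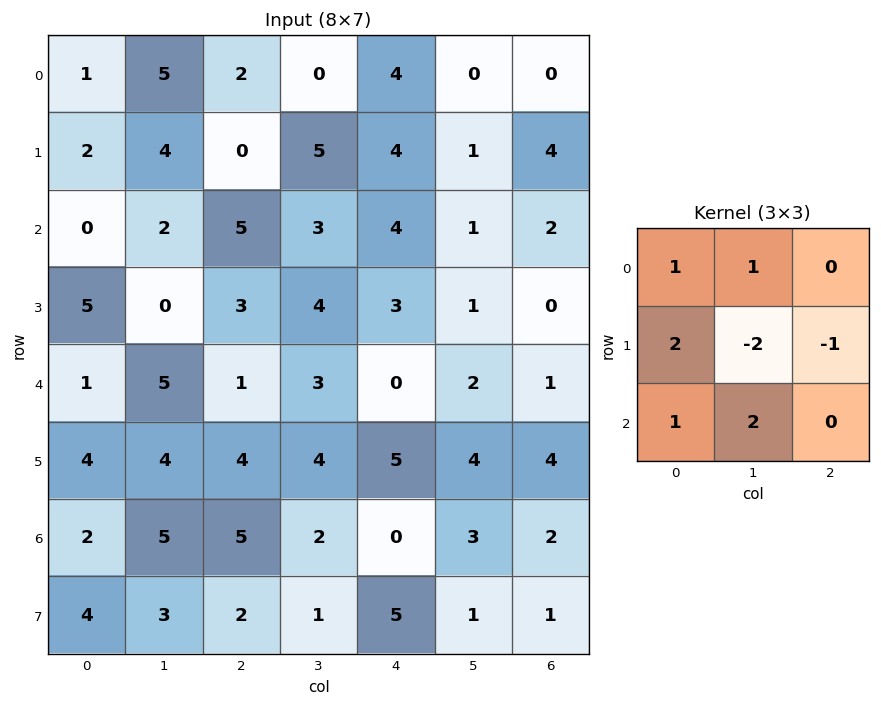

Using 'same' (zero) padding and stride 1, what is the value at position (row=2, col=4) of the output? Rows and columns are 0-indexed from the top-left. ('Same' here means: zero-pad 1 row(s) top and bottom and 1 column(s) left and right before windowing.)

16

The receptive field on the zero-padded input at this output position is [5 4 1 / 3 4 1 / 4 3 1]. Elementwise product with the kernel and sum: 5·1 + 4·1 + 3·2 + 4·-2 + 1·-1 + 4·1 + 3·2.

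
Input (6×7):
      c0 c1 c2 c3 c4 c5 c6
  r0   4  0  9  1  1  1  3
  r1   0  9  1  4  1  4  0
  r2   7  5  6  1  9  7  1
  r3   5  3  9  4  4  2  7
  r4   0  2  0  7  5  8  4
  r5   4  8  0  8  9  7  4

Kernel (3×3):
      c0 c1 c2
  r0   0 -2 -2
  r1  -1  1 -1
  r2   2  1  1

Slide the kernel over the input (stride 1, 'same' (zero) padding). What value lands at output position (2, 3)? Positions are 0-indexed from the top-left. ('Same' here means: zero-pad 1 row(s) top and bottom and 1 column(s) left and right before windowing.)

2

The receptive field on the zero-padded input at this output position is [1 4 1 / 6 1 9 / 9 4 4]. Elementwise product with the kernel and sum: 4·-2 + 1·-2 + 6·-1 + 1·1 + 9·-1 + 9·2 + 4·1 + 4·1.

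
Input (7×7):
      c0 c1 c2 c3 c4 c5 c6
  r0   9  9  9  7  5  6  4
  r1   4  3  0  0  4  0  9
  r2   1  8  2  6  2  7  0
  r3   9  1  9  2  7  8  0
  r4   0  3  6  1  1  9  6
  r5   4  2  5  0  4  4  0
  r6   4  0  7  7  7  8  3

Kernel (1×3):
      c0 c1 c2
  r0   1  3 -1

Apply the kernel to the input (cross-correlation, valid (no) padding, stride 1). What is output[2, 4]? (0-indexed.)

23

The receptive field on the input at this output position is [2 7 0]. Elementwise product with the kernel and sum: 2·1 + 7·3 + 0·-1.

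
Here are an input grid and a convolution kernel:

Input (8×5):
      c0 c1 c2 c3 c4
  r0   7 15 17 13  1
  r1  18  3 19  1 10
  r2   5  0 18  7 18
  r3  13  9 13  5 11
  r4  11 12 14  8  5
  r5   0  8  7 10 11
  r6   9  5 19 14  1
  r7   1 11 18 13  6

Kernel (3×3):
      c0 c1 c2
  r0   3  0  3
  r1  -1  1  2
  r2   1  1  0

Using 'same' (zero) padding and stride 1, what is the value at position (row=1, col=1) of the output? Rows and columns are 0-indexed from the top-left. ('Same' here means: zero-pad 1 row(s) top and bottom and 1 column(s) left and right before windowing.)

The receptive field on the zero-padded input at this output position is [7 15 17 / 18 3 19 / 5 0 18]. Elementwise product with the kernel and sum: 7·3 + 17·3 + 18·-1 + 3·1 + 19·2 + 5·1 + 0·1.

100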